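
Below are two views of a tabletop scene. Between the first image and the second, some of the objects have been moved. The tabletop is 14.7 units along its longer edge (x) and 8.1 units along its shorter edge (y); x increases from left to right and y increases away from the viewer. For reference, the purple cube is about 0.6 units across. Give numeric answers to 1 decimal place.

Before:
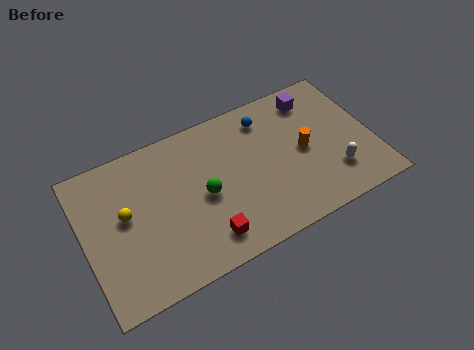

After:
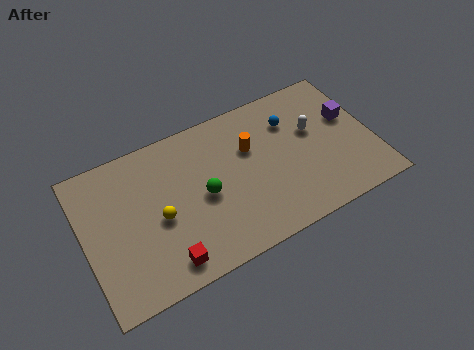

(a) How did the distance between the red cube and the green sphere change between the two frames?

+1.2

They were about 2.3 units apart before and 3.5 after — 1.2 units further apart.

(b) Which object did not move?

the green sphere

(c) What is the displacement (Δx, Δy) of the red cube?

(-2.1, -0.3)

The red cube started near (5.8, 1.5) and ended near (3.7, 1.2).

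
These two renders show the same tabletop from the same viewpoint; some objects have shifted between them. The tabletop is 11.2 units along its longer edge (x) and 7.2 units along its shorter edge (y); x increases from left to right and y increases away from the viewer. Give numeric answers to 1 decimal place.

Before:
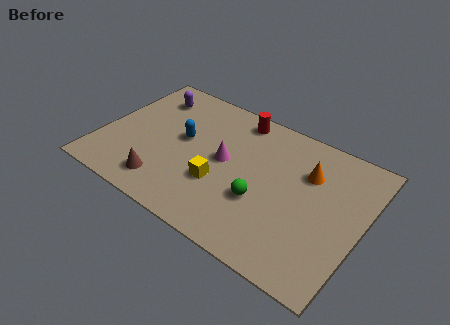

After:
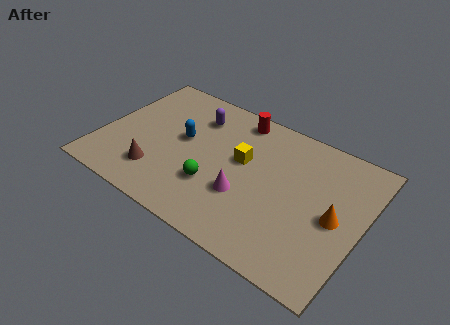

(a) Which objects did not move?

the blue capsule and the red cylinder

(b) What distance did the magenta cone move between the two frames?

1.7

The magenta cone was near (5.3, 3.8) before and (6.4, 2.5) after, so it travelled √(1.1² + 1.3²) ≈ 1.7 units.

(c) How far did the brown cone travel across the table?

0.6

From (3.1, 1.3) to (2.7, 1.7), the brown cone covered √(0.4² + 0.4²) ≈ 0.6 units.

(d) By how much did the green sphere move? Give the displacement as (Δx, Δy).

(-2.0, -0.3)

The green sphere started near (7.1, 2.6) and ended near (5.1, 2.3).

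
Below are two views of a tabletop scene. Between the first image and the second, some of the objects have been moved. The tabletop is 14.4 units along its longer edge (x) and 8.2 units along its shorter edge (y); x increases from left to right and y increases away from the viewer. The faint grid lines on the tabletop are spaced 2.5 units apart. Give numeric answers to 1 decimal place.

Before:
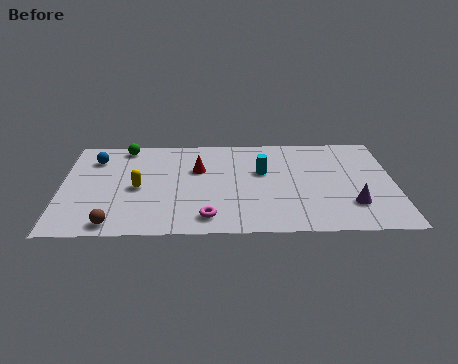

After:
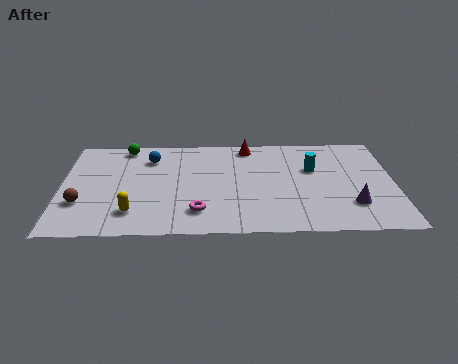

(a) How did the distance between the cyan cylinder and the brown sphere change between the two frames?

+2.7

Before: roughly 7.6 units apart; after: 10.3. That's 2.7 units further apart.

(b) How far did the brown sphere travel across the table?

2.2

From (2.3, 0.9) to (0.9, 2.6), the brown sphere covered √(1.4² + 1.7²) ≈ 2.2 units.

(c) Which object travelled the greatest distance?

the red cone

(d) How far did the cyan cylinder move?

2.2

From (8.7, 5.0) to (10.9, 5.2), the cyan cylinder covered √(2.2² + 0.2²) ≈ 2.2 units.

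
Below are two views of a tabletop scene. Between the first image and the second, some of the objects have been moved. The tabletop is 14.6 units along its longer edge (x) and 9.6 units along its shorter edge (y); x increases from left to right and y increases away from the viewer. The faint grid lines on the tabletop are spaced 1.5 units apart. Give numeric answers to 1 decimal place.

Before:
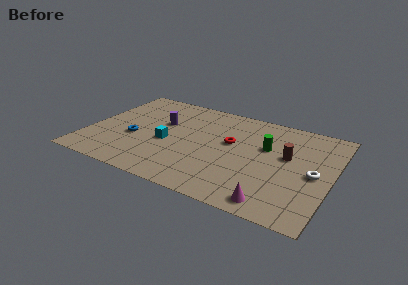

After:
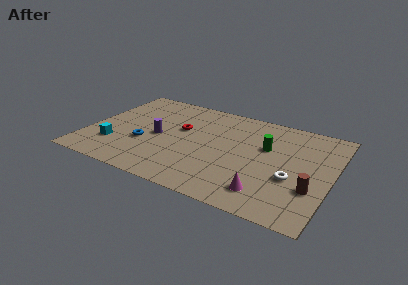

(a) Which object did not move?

the green cylinder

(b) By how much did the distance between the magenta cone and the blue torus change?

-1.4

Before: roughly 9.2 units apart; after: 7.8. That's 1.4 units closer together.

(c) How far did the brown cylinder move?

3.0

The brown cylinder moved from about (11.9, 5.6) to (13.6, 3.1), a distance of √(1.7² + 2.5²) ≈ 3.0.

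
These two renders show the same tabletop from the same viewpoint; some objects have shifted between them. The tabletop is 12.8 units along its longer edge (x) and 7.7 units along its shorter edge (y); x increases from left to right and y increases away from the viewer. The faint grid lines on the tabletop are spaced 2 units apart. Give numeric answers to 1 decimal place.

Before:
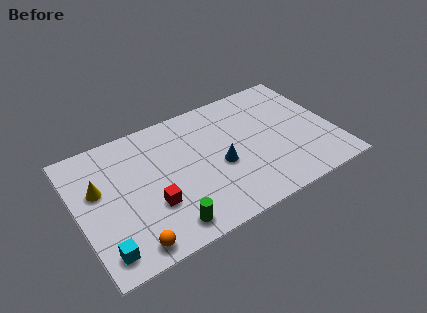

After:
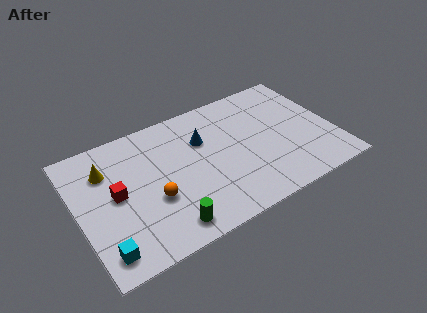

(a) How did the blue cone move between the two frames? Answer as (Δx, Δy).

(-0.6, 1.9)

The blue cone was at about (7.0, 3.3) and moved to about (6.4, 5.2).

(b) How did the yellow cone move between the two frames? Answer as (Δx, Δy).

(0.5, 0.9)

The yellow cone started near (1.1, 4.7) and ended near (1.6, 5.6).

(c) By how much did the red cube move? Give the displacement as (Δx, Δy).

(-1.6, 1.4)

The red cube started near (3.5, 2.6) and ended near (1.9, 4.0).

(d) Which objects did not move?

the cyan cube and the green cylinder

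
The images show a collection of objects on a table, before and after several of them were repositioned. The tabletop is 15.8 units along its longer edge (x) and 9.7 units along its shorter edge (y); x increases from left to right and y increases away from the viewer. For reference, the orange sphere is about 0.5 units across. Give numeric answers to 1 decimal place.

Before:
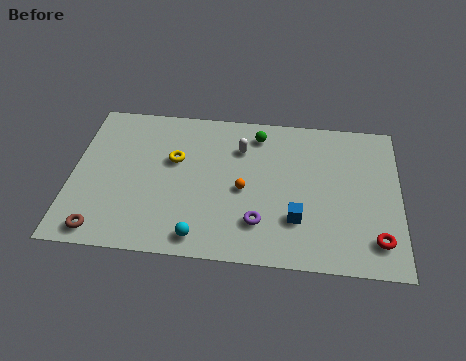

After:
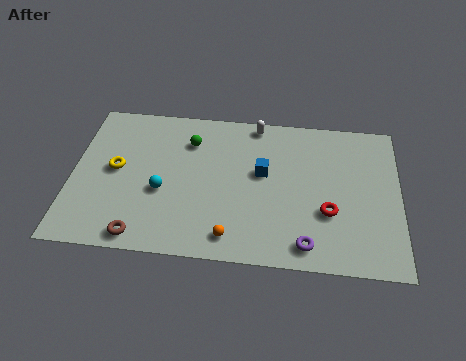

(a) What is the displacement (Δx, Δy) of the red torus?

(-2.3, 1.5)

From the two frames, the red torus sits at roughly (14.7, 1.9) before and (12.4, 3.4) after.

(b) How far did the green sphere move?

3.4

The green sphere moved from about (8.9, 8.1) to (5.6, 7.3), a distance of √(3.3² + 0.8²) ≈ 3.4.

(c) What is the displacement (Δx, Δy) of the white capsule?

(0.7, 1.7)

From the two frames, the white capsule sits at roughly (8.1, 7.1) before and (8.8, 8.8) after.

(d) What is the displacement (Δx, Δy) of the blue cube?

(-1.7, 2.8)

The blue cube was at about (10.9, 2.8) and moved to about (9.2, 5.6).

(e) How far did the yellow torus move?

2.9

The yellow torus was near (4.9, 6.0) before and (2.1, 5.1) after, so it travelled √(2.8² + 0.9²) ≈ 2.9 units.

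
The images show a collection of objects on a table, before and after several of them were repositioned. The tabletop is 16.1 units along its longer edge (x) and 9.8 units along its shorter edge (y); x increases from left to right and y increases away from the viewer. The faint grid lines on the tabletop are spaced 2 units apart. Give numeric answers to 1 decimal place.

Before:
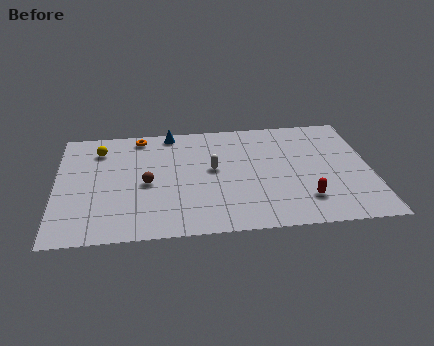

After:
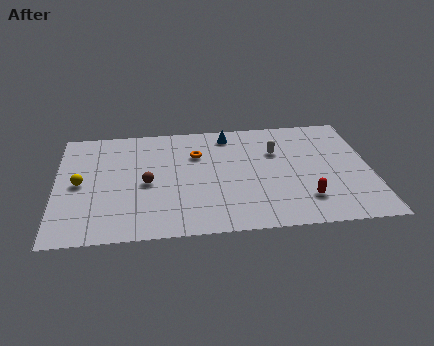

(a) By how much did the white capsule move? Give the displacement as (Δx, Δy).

(3.3, 1.2)

From the two frames, the white capsule sits at roughly (8.0, 5.4) before and (11.3, 6.6) after.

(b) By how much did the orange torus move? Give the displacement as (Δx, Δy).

(2.9, -1.9)

The orange torus was at about (4.3, 8.7) and moved to about (7.2, 6.8).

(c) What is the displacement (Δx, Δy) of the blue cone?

(3.0, -0.5)

From the two frames, the blue cone sits at roughly (5.9, 8.9) before and (8.9, 8.4) after.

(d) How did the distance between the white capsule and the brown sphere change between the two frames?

+3.5

The distance was about 3.5 in the first image and 7.0 in the second, so they moved 3.5 units further apart.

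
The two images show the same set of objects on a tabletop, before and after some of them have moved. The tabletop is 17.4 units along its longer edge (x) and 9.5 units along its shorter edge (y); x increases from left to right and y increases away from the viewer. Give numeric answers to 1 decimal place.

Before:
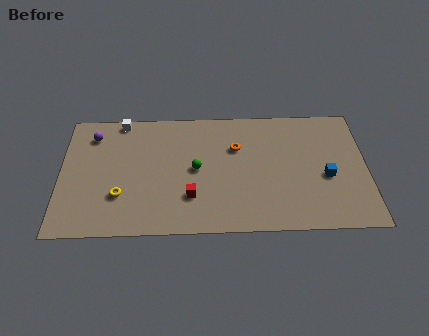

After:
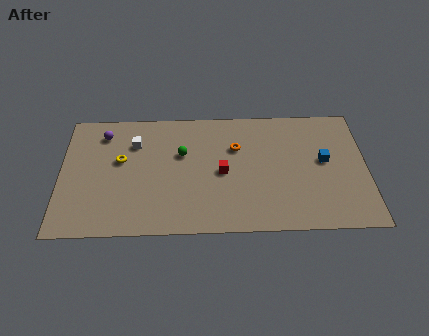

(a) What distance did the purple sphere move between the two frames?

0.6

The purple sphere moved from about (1.8, 7.6) to (2.4, 7.7), a distance of √(0.6² + 0.1²) ≈ 0.6.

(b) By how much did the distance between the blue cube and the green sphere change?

+0.7

They were about 7.4 units apart before and 8.1 after — 0.7 units further apart.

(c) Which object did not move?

the orange torus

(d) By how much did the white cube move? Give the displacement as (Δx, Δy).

(0.8, -1.8)

From the two frames, the white cube sits at roughly (3.4, 8.7) before and (4.2, 6.9) after.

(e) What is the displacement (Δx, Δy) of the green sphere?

(-0.8, 1.2)

The green sphere was at about (7.7, 4.8) and moved to about (6.9, 6.0).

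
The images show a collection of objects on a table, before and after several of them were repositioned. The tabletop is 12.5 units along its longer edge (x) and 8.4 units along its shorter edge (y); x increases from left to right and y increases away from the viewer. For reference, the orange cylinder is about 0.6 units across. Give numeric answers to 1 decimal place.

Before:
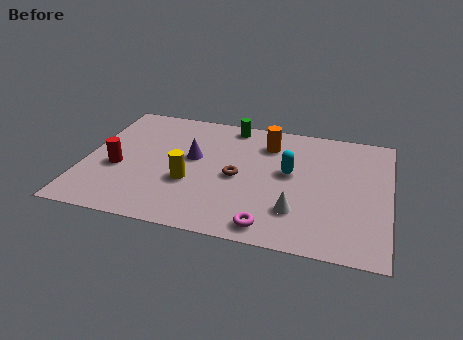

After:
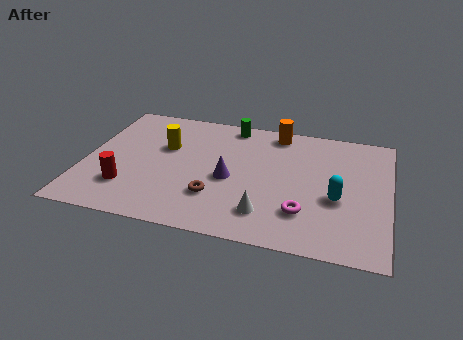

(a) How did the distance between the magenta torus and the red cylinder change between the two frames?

+0.4

Before: roughly 6.8 units apart; after: 7.2. That's 0.4 units further apart.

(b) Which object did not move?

the green cylinder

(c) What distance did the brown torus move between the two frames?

1.7

The brown torus moved from about (6.3, 3.9) to (5.5, 2.4), a distance of √(0.8² + 1.5²) ≈ 1.7.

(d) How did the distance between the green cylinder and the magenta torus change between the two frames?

-0.6

They were about 6.8 units apart before and 6.2 after — 0.6 units closer together.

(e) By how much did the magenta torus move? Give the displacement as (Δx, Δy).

(1.3, 1.2)

The magenta torus started near (7.8, 1.0) and ended near (9.1, 2.2).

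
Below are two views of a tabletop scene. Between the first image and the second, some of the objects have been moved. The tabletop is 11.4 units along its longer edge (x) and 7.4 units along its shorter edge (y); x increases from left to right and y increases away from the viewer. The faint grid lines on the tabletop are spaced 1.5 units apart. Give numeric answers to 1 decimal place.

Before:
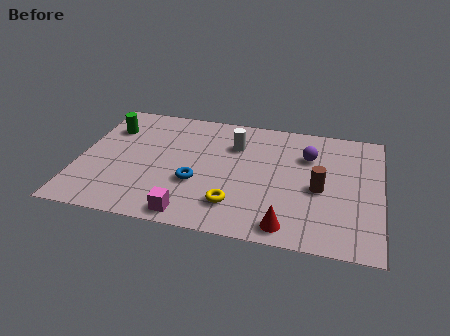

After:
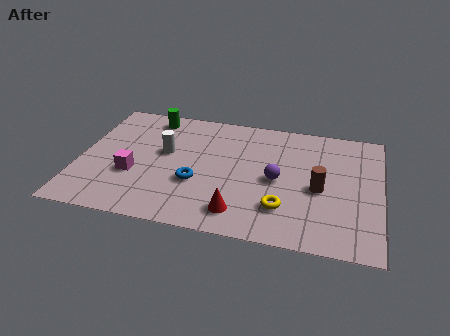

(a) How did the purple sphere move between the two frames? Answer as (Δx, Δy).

(-1.1, -1.7)

The purple sphere was at about (8.6, 5.2) and moved to about (7.5, 3.5).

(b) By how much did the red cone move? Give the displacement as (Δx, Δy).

(-1.8, 0.4)

The red cone was at about (8.0, 0.9) and moved to about (6.2, 1.3).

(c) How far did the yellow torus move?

1.8

From (6.0, 1.7) to (7.8, 1.9), the yellow torus covered √(1.8² + 0.2²) ≈ 1.8 units.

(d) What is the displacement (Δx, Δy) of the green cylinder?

(1.5, 1.0)

The green cylinder was at about (1.0, 5.4) and moved to about (2.5, 6.4).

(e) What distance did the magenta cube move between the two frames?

3.0

The magenta cube moved from about (4.4, 0.8) to (2.1, 2.7), a distance of √(2.3² + 1.9²) ≈ 3.0.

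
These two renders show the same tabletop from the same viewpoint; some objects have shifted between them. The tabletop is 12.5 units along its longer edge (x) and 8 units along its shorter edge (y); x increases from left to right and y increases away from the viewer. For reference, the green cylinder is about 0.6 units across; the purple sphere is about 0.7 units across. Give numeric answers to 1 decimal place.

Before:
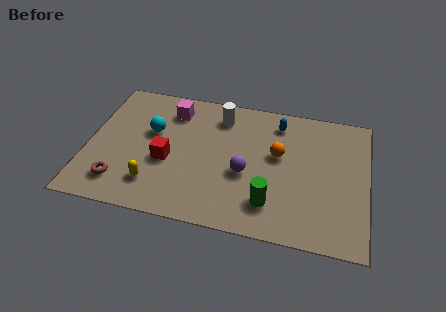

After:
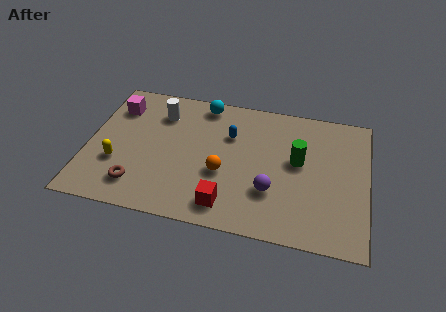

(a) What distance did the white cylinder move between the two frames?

2.7

From (5.8, 6.5) to (3.1, 6.1), the white cylinder covered √(2.7² + 0.4²) ≈ 2.7 units.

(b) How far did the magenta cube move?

2.5

The magenta cube moved from about (3.6, 6.4) to (1.1, 6.1), a distance of √(2.5² + 0.3²) ≈ 2.5.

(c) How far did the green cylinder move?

2.9

The green cylinder was near (8.3, 1.8) before and (9.4, 4.5) after, so it travelled √(1.1² + 2.7²) ≈ 2.9 units.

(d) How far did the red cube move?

3.4

From (3.6, 3.3) to (6.4, 1.3), the red cube covered √(2.8² + 2.0²) ≈ 3.4 units.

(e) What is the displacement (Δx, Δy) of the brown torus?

(0.8, 0.0)

The brown torus started near (1.6, 1.6) and ended near (2.4, 1.6).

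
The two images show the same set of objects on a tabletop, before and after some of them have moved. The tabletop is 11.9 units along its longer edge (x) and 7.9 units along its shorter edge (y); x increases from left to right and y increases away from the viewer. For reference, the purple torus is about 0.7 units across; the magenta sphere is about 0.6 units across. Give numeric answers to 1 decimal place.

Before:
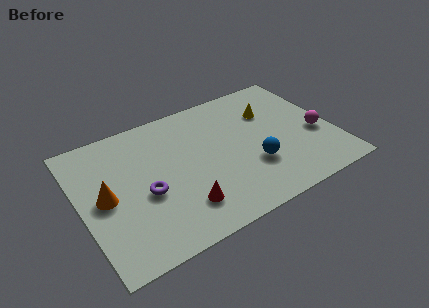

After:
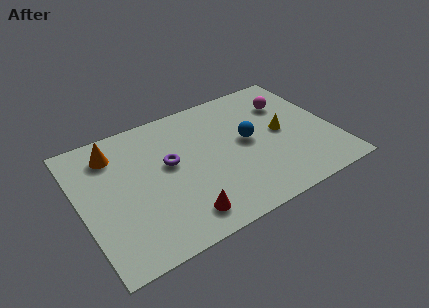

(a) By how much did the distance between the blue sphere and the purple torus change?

-1.3

Before: roughly 5.0 units apart; after: 3.7. That's 1.3 units closer together.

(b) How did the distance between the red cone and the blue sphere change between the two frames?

+1.0

Before: roughly 3.6 units apart; after: 4.6. That's 1.0 units further apart.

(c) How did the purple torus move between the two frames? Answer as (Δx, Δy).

(1.3, 1.2)

The purple torus started near (2.9, 3.3) and ended near (4.2, 4.5).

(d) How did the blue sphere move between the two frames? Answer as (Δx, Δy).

(0.0, 1.6)

From the two frames, the blue sphere sits at roughly (7.9, 2.6) before and (7.9, 4.2) after.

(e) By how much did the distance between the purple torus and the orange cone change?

+1.1

The distance was about 1.9 in the first image and 3.0 in the second, so they moved 1.1 units further apart.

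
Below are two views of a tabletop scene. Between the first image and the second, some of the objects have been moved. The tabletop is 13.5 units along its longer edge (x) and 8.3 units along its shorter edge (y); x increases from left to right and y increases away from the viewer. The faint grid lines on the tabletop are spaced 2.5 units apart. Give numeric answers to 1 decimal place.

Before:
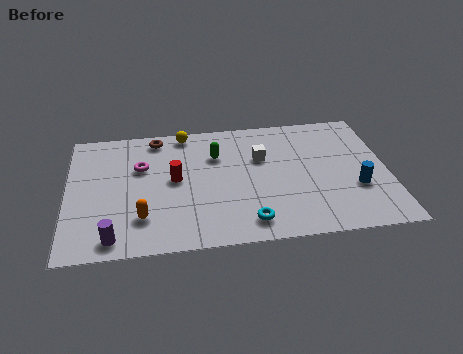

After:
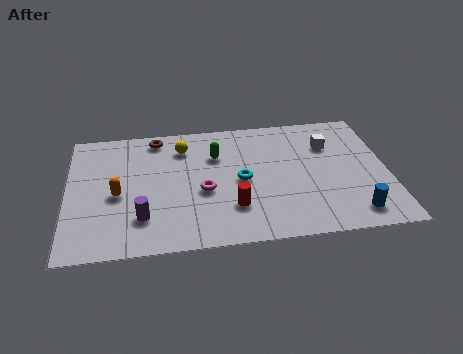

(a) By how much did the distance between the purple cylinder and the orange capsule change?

+0.3

They were about 1.6 units apart before and 1.9 after — 0.3 units further apart.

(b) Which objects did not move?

the brown torus and the green capsule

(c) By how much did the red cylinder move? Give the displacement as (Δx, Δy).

(2.4, -2.1)

The red cylinder started near (4.5, 4.4) and ended near (6.9, 2.3).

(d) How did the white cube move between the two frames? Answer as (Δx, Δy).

(2.9, 0.5)

The white cube was at about (8.2, 5.4) and moved to about (11.1, 5.9).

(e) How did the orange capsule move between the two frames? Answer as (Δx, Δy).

(-1.0, 1.6)

From the two frames, the orange capsule sits at roughly (3.1, 2.1) before and (2.1, 3.7) after.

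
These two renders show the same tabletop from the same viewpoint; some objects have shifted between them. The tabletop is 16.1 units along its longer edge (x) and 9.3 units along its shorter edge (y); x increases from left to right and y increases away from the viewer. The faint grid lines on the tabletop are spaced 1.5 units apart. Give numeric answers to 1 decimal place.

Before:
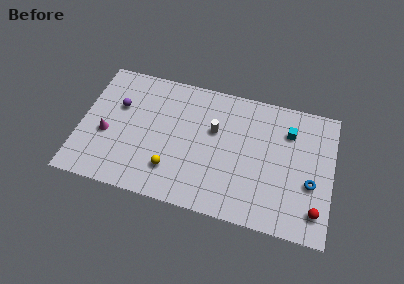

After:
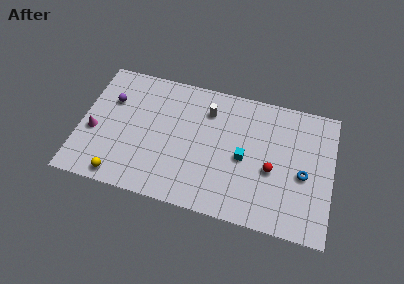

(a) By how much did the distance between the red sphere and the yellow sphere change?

+0.7

Before: roughly 9.2 units apart; after: 9.9. That's 0.7 units further apart.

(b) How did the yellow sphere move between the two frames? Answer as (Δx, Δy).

(-3.2, -1.3)

The yellow sphere was at about (6.0, 2.3) and moved to about (2.8, 1.0).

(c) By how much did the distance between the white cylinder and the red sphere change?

-2.4

They were about 7.8 units apart before and 5.4 after — 2.4 units closer together.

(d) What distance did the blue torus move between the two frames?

0.7

The blue torus was near (14.8, 3.6) before and (14.3, 4.1) after, so it travelled √(0.5² + 0.5²) ≈ 0.7 units.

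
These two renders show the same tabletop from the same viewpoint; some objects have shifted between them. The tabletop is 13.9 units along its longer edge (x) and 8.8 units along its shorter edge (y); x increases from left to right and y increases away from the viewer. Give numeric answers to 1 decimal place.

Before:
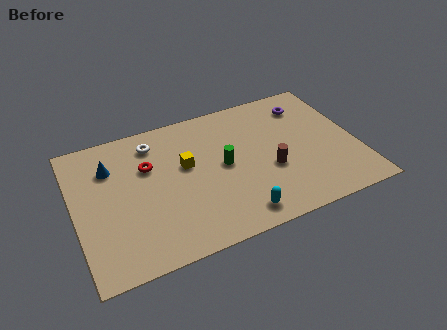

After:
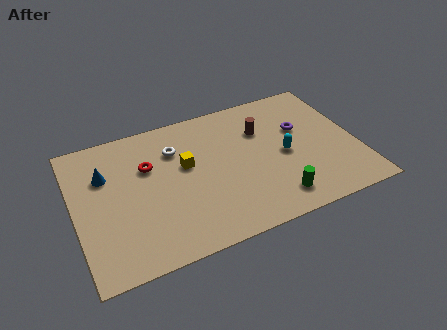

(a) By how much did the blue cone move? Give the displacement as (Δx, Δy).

(-0.3, -0.4)

The blue cone was at about (1.9, 6.4) and moved to about (1.6, 6.0).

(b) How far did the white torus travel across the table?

1.3

The white torus moved from about (4.1, 7.2) to (5.1, 6.4), a distance of √(1.0² + 0.8²) ≈ 1.3.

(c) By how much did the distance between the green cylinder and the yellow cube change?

+3.5

They were about 1.9 units apart before and 5.4 after — 3.5 units further apart.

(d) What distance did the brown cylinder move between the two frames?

2.7

From (9.5, 3.4) to (9.4, 6.1), the brown cylinder covered √(0.1² + 2.7²) ≈ 2.7 units.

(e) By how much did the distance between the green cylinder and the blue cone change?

+3.4

They were about 5.7 units apart before and 9.1 after — 3.4 units further apart.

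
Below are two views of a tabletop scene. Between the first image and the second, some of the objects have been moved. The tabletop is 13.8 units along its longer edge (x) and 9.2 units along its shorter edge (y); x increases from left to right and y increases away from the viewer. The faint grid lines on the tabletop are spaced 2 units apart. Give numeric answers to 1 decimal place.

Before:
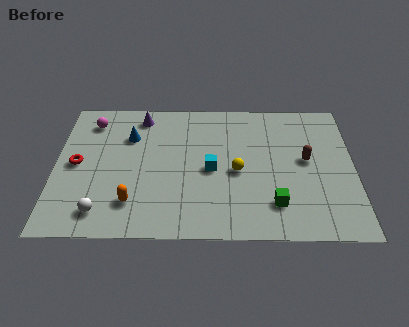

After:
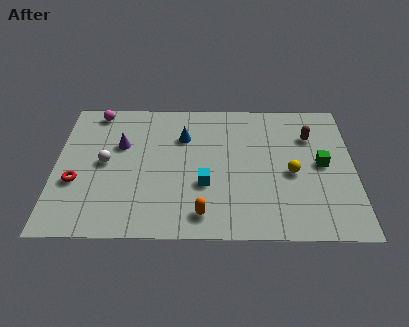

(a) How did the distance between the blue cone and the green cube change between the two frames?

-1.4

Before: roughly 8.0 units apart; after: 6.6. That's 1.4 units closer together.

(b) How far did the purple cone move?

2.2

The purple cone was near (3.9, 7.9) before and (3.0, 5.9) after, so it travelled √(0.9² + 2.0²) ≈ 2.2 units.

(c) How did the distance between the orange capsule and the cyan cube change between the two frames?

-2.3

The distance was about 4.2 in the first image and 1.9 in the second, so they moved 2.3 units closer together.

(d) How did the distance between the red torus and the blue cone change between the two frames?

+2.7

Before: roughly 3.1 units apart; after: 5.8. That's 2.7 units further apart.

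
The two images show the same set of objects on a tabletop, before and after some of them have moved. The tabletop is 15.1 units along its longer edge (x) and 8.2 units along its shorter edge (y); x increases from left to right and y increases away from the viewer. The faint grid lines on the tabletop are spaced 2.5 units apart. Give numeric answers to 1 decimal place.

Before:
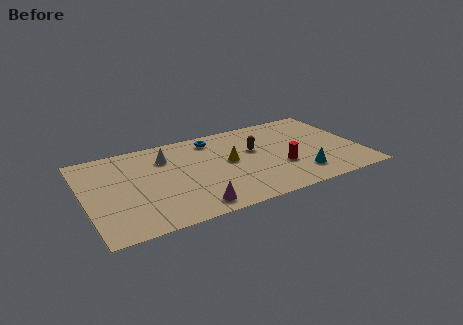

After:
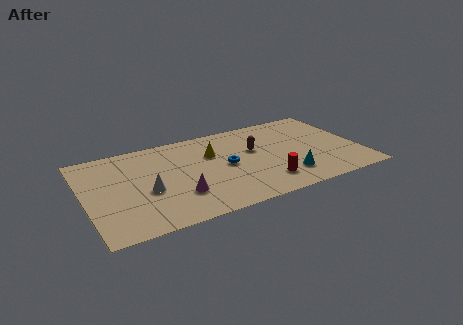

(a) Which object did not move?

the brown capsule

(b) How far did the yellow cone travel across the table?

1.4

The yellow cone was near (7.9, 4.4) before and (7.1, 5.5) after, so it travelled √(0.8² + 1.1²) ≈ 1.4 units.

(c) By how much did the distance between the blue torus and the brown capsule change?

-0.9

Before: roughly 2.8 units apart; after: 1.9. That's 0.9 units closer together.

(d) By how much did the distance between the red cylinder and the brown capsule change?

+0.8

Before: roughly 2.4 units apart; after: 3.2. That's 0.8 units further apart.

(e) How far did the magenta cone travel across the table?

1.4

The magenta cone moved from about (5.5, 1.1) to (4.9, 2.4), a distance of √(0.6² + 1.3²) ≈ 1.4.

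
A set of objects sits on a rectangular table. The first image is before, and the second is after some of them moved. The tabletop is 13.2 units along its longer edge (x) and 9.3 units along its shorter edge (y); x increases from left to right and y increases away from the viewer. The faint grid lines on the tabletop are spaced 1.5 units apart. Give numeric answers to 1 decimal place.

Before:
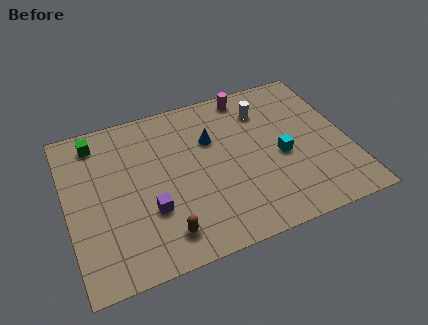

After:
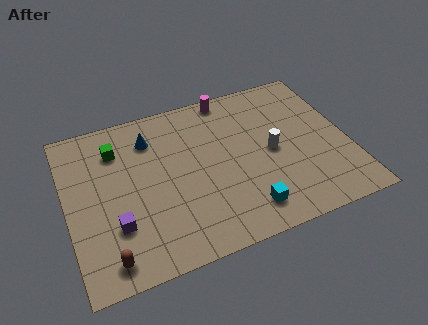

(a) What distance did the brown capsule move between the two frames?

2.6

The brown capsule moved from about (4.2, 1.6) to (1.6, 1.2), a distance of √(2.6² + 0.4²) ≈ 2.6.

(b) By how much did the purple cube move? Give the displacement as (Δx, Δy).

(-1.6, -0.3)

The purple cube started near (3.7, 3.1) and ended near (2.1, 2.8).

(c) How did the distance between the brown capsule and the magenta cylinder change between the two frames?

+1.5

The distance was about 8.2 in the first image and 9.7 in the second, so they moved 1.5 units further apart.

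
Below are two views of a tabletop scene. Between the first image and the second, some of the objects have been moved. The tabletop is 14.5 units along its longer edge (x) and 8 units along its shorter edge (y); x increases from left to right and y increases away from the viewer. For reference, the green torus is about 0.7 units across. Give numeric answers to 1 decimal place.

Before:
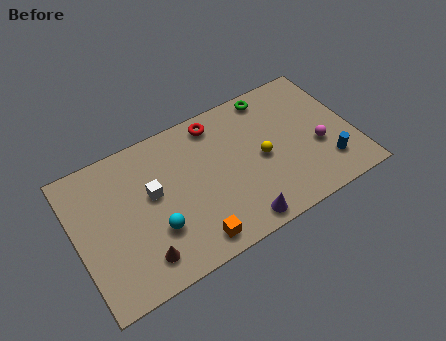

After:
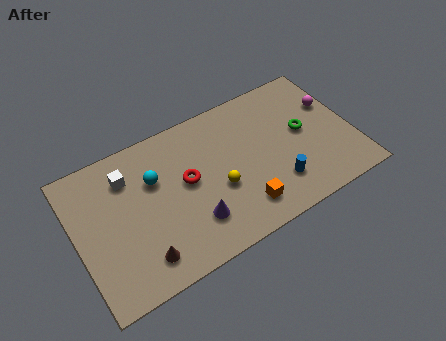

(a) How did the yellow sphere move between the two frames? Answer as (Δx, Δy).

(-2.4, -0.6)

From the two frames, the yellow sphere sits at roughly (9.7, 3.8) before and (7.3, 3.2) after.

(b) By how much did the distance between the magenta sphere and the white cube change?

+2.1

They were about 8.7 units apart before and 10.8 after — 2.1 units further apart.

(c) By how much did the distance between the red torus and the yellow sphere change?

-1.8

Before: roughly 3.7 units apart; after: 1.9. That's 1.8 units closer together.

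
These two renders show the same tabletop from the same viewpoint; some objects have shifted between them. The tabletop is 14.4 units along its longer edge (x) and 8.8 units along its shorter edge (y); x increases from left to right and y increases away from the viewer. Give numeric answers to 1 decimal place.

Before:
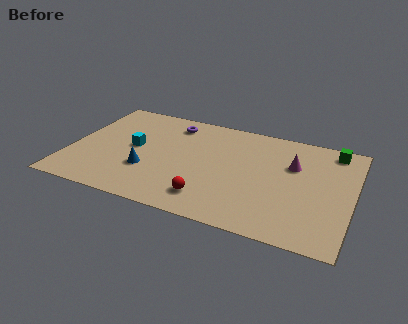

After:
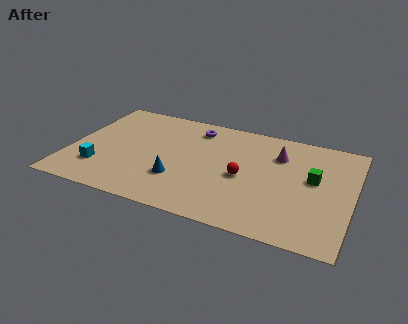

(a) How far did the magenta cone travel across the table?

1.0

The magenta cone was near (11.3, 5.8) before and (10.5, 6.4) after, so it travelled √(0.8² + 0.6²) ≈ 1.0 units.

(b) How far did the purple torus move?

1.2

The purple torus moved from about (4.9, 7.3) to (6.1, 7.3), a distance of √(1.2² + 0.0²) ≈ 1.2.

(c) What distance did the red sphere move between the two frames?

2.7

The red sphere moved from about (7.4, 1.7) to (8.9, 4.0), a distance of √(1.5² + 2.3²) ≈ 2.7.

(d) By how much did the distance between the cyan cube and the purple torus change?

+3.5

The distance was about 3.2 in the first image and 6.7 in the second, so they moved 3.5 units further apart.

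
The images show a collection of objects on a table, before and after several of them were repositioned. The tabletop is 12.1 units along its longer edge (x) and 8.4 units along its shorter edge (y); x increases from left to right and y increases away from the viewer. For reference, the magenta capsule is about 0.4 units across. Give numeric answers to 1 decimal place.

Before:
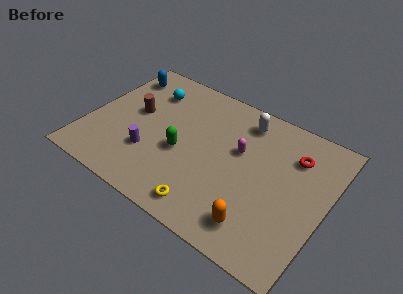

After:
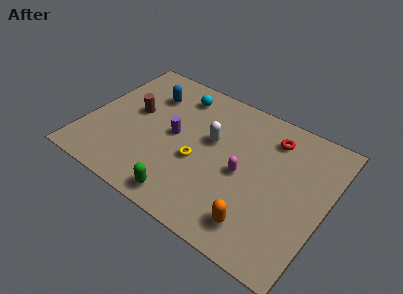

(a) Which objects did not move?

the brown cylinder and the orange capsule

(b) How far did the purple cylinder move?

2.0

The purple cylinder was near (3.4, 2.6) before and (4.4, 4.3) after, so it travelled √(1.0² + 1.7²) ≈ 2.0 units.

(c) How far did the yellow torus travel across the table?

2.5

The yellow torus moved from about (6.7, 1.1) to (5.8, 3.4), a distance of √(0.9² + 2.3²) ≈ 2.5.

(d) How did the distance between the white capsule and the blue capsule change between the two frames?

-2.8

Before: roughly 6.5 units apart; after: 3.7. That's 2.8 units closer together.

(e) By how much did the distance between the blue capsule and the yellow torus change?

-3.9

Before: roughly 8.1 units apart; after: 4.2. That's 3.9 units closer together.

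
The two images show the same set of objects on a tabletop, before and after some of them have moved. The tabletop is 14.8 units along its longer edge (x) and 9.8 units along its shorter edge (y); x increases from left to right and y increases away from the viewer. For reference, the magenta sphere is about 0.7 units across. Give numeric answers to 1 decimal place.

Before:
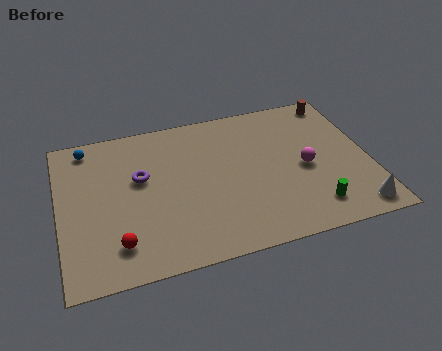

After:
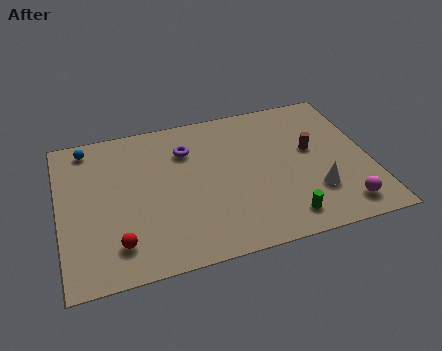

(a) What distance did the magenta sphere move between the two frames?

3.4

The magenta sphere moved from about (11.7, 4.5) to (13.2, 1.5), a distance of √(1.5² + 3.0²) ≈ 3.4.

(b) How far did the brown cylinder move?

3.5

The brown cylinder was near (13.7, 8.7) before and (12.1, 5.6) after, so it travelled √(1.6² + 3.1²) ≈ 3.5 units.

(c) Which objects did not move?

the red sphere and the blue sphere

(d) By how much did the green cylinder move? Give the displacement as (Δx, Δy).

(-1.4, -0.3)

The green cylinder started near (11.8, 1.8) and ended near (10.4, 1.5).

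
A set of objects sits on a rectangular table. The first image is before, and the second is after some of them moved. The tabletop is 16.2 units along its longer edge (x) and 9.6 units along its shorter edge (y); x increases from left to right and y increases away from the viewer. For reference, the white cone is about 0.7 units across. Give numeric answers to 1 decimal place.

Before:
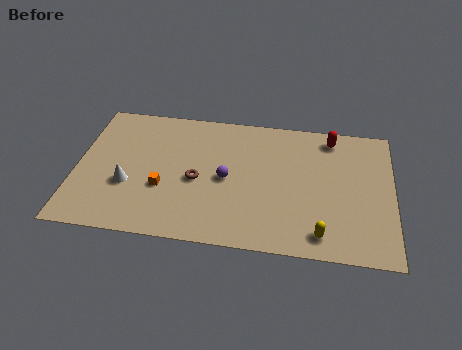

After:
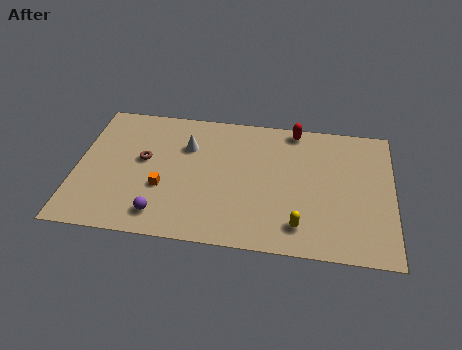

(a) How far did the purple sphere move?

4.4

The purple sphere was near (7.7, 4.6) before and (4.5, 1.6) after, so it travelled √(3.2² + 3.0²) ≈ 4.4 units.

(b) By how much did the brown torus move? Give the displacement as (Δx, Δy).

(-2.8, 1.1)

The brown torus was at about (6.2, 4.3) and moved to about (3.4, 5.4).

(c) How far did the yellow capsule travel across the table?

1.2

The yellow capsule was near (12.6, 1.4) before and (11.5, 1.8) after, so it travelled √(1.1² + 0.4²) ≈ 1.2 units.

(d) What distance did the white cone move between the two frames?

4.3

From (2.7, 3.5) to (5.6, 6.7), the white cone covered √(2.9² + 3.2²) ≈ 4.3 units.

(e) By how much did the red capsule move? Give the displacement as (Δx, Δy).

(-1.9, 0.4)

The red capsule started near (13.0, 8.3) and ended near (11.1, 8.7).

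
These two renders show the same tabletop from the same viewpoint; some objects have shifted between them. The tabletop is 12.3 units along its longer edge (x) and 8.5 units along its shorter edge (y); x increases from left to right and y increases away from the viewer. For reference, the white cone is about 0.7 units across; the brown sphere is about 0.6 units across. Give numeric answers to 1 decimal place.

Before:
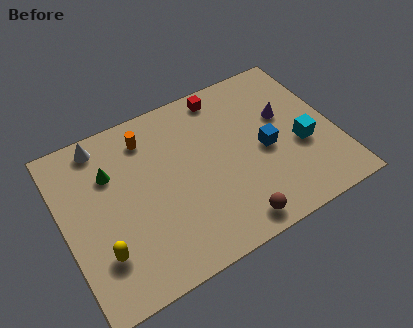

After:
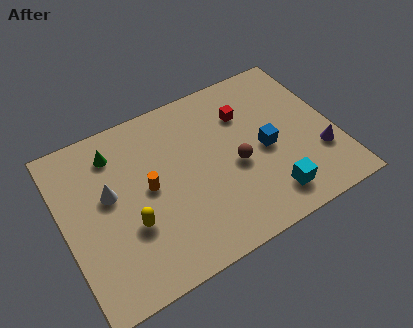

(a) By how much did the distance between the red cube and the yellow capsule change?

-1.7

The distance was about 8.2 in the first image and 6.5 in the second, so they moved 1.7 units closer together.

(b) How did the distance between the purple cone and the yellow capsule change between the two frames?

-0.7

The distance was about 9.3 in the first image and 8.6 in the second, so they moved 0.7 units closer together.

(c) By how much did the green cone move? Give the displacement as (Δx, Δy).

(0.3, 0.9)

The green cone was at about (2.3, 5.9) and moved to about (2.6, 6.8).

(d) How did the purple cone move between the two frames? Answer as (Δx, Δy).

(1.2, -2.6)

From the two frames, the purple cone sits at roughly (10.2, 5.2) before and (11.4, 2.6) after.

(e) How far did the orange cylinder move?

2.5

The orange cylinder was near (4.1, 6.9) before and (3.8, 4.4) after, so it travelled √(0.3² + 2.5²) ≈ 2.5 units.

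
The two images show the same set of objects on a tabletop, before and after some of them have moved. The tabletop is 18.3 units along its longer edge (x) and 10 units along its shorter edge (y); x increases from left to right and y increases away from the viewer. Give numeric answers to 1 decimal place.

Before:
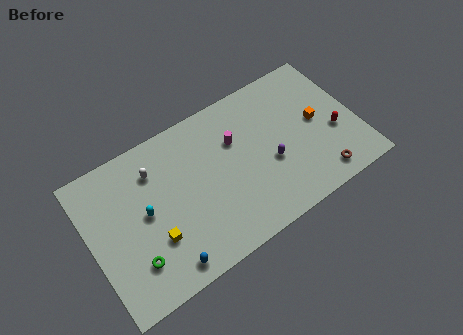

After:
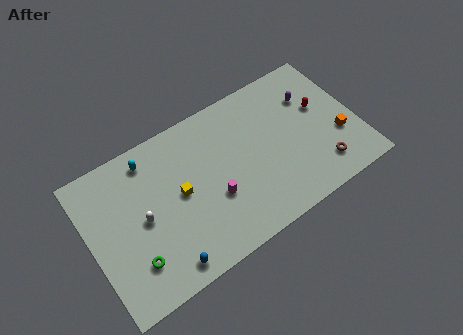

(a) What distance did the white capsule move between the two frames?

3.0

From (4.7, 7.6) to (3.5, 4.9), the white capsule covered √(1.2² + 2.7²) ≈ 3.0 units.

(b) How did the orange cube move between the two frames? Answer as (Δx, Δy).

(1.2, -1.7)

The orange cube was at about (15.7, 5.2) and moved to about (16.9, 3.5).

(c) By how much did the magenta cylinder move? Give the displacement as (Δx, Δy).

(-2.0, -3.0)

The magenta cylinder started near (10.2, 6.7) and ended near (8.2, 3.7).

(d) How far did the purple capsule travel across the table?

4.6

The purple capsule moved from about (12.2, 4.0) to (15.6, 7.1), a distance of √(3.4² + 3.1²) ≈ 4.6.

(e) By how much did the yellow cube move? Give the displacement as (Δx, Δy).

(2.1, 2.0)

The yellow cube was at about (4.0, 3.2) and moved to about (6.1, 5.2).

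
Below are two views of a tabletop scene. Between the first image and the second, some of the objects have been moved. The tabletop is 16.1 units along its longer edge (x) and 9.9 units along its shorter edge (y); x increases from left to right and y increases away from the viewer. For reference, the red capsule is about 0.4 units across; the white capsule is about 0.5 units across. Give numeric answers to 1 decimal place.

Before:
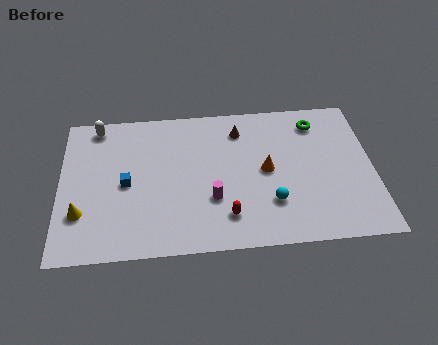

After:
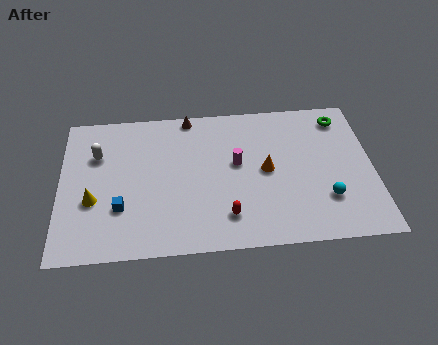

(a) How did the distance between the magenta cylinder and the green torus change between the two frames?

-1.2

They were about 7.3 units apart before and 6.1 after — 1.2 units closer together.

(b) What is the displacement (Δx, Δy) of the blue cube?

(-0.3, -1.6)

The blue cube was at about (3.4, 4.7) and moved to about (3.1, 3.1).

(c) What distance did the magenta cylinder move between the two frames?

2.6

The magenta cylinder was near (7.8, 3.3) before and (9.1, 5.6) after, so it travelled √(1.3² + 2.3²) ≈ 2.6 units.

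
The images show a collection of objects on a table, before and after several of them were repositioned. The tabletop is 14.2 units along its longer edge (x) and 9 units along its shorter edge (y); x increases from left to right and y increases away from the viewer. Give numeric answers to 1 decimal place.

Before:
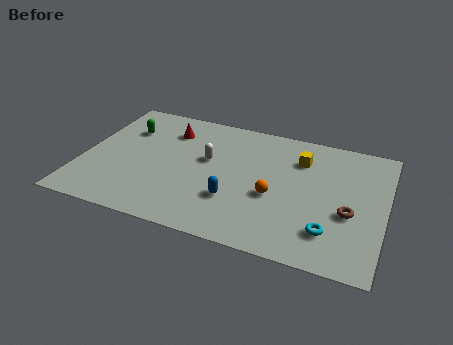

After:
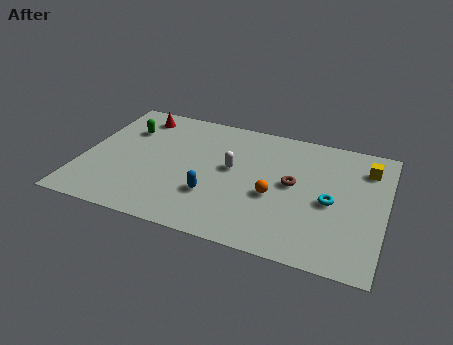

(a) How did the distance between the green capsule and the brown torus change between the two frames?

-2.9

The distance was about 11.2 in the first image and 8.3 in the second, so they moved 2.9 units closer together.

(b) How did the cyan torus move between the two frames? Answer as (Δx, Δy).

(-0.1, 2.0)

From the two frames, the cyan torus sits at roughly (11.8, 2.1) before and (11.7, 4.1) after.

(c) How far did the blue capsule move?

1.0

The blue capsule moved from about (7.3, 2.8) to (6.3, 2.8), a distance of √(1.0² + 0.0²) ≈ 1.0.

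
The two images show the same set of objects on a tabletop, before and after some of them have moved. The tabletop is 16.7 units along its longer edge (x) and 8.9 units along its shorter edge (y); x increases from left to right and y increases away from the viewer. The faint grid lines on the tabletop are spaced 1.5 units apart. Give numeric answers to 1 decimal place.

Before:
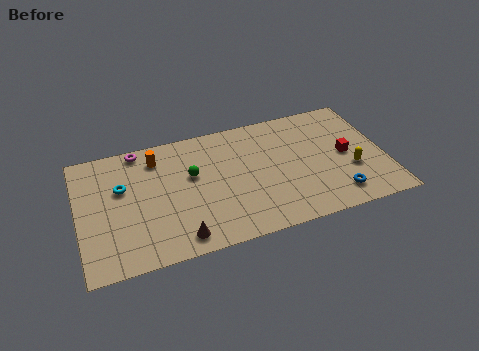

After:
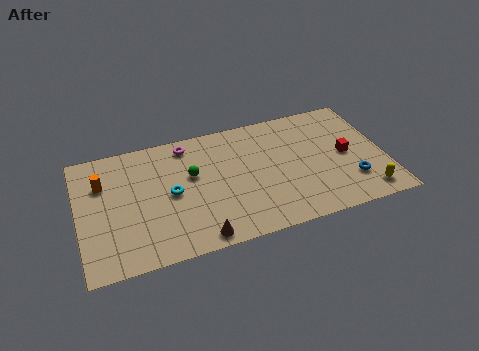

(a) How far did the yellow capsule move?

2.0

The yellow capsule was near (14.8, 3.2) before and (15.4, 1.3) after, so it travelled √(0.6² + 1.9²) ≈ 2.0 units.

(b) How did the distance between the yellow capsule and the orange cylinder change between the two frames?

+3.7

The distance was about 11.1 in the first image and 14.8 in the second, so they moved 3.7 units further apart.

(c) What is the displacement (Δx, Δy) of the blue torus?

(0.9, 0.8)

From the two frames, the blue torus sits at roughly (13.8, 1.6) before and (14.7, 2.4) after.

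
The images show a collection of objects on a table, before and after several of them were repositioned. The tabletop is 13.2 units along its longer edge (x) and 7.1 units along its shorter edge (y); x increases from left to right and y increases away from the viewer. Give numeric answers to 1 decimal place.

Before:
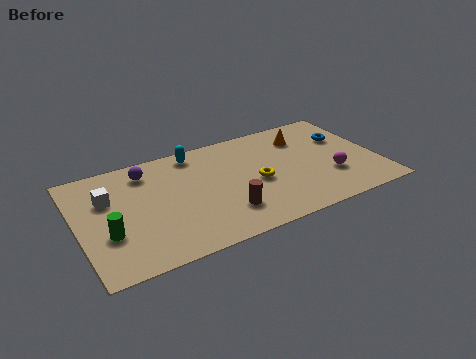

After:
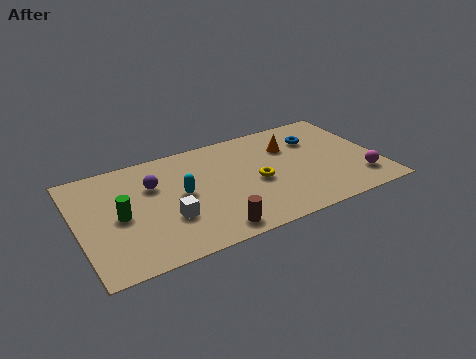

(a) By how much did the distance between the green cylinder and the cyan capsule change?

-2.9

The distance was about 5.6 in the first image and 2.7 in the second, so they moved 2.9 units closer together.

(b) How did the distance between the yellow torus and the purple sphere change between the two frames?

-0.6

Before: roughly 5.3 units apart; after: 4.7. That's 0.6 units closer together.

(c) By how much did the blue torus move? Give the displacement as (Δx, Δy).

(-1.3, 0.4)

The blue torus was at about (12.0, 4.7) and moved to about (10.7, 5.1).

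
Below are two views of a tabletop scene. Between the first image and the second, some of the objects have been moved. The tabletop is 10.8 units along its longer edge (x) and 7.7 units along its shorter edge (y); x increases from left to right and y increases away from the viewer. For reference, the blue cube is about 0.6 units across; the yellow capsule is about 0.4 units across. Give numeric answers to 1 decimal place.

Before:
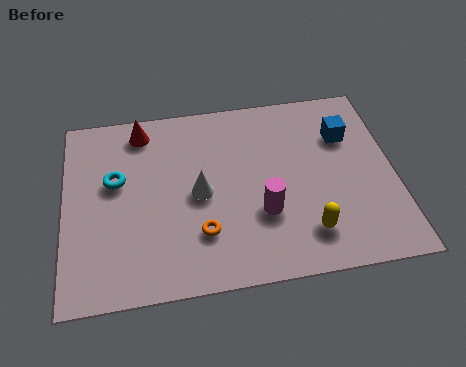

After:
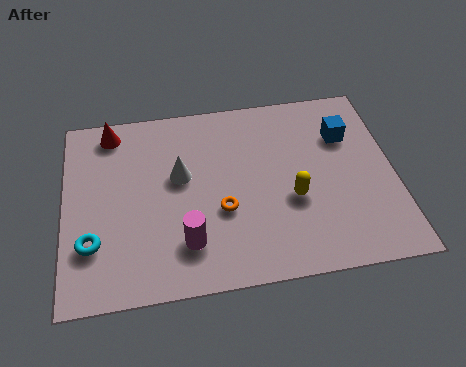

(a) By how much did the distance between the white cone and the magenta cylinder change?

+0.4

Before: roughly 2.3 units apart; after: 2.7. That's 0.4 units further apart.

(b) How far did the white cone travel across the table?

1.0

The white cone was near (4.4, 3.7) before and (3.8, 4.5) after, so it travelled √(0.6² + 0.8²) ≈ 1.0 units.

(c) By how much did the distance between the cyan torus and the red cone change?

+2.4

They were about 2.2 units apart before and 4.6 after — 2.4 units further apart.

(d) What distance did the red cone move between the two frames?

1.0

From (2.6, 6.6) to (1.6, 6.7), the red cone covered √(1.0² + 0.1²) ≈ 1.0 units.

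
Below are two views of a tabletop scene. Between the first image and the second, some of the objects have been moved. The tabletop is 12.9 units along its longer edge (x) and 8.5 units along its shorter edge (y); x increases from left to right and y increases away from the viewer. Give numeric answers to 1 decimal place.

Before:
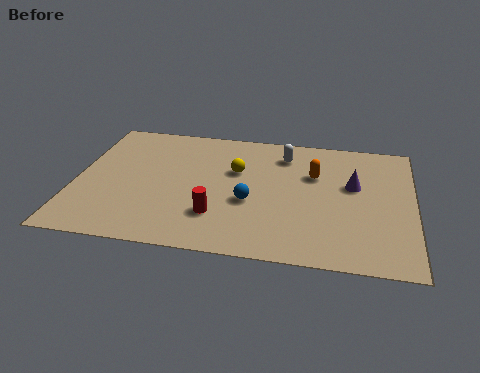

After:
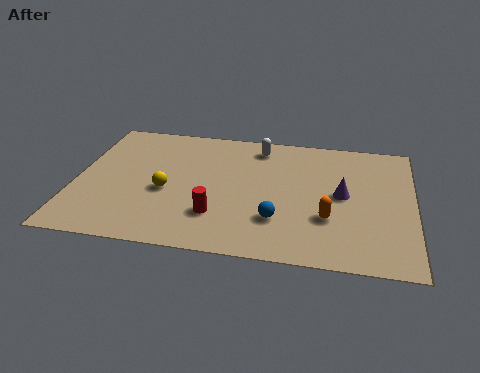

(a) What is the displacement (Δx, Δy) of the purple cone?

(-0.4, -0.7)

The purple cone started near (10.6, 5.1) and ended near (10.2, 4.4).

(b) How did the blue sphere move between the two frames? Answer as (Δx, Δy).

(1.1, -1.0)

The blue sphere started near (6.7, 3.4) and ended near (7.8, 2.4).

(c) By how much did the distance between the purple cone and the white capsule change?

+1.1

They were about 3.2 units apart before and 4.3 after — 1.1 units further apart.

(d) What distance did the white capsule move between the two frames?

1.1

The white capsule was near (7.9, 6.8) before and (6.9, 7.2) after, so it travelled √(1.0² + 0.4²) ≈ 1.1 units.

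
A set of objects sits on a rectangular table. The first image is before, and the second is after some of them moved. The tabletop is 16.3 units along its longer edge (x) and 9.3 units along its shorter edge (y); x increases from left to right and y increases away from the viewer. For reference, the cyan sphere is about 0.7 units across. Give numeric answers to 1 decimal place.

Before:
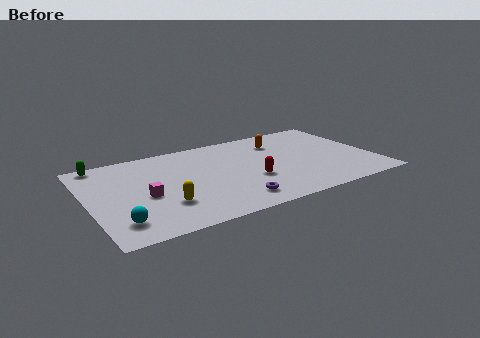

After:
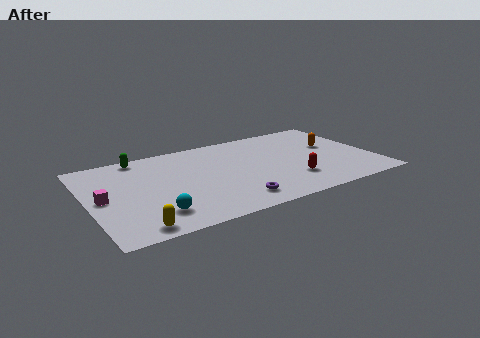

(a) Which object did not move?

the purple torus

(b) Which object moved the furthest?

the orange capsule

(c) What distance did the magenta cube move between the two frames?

2.4

The magenta cube was near (3.1, 4.0) before and (0.8, 4.6) after, so it travelled √(2.3² + 0.6²) ≈ 2.4 units.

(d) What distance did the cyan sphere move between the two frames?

2.0

From (1.4, 1.9) to (3.4, 2.0), the cyan sphere covered √(2.0² + 0.1²) ≈ 2.0 units.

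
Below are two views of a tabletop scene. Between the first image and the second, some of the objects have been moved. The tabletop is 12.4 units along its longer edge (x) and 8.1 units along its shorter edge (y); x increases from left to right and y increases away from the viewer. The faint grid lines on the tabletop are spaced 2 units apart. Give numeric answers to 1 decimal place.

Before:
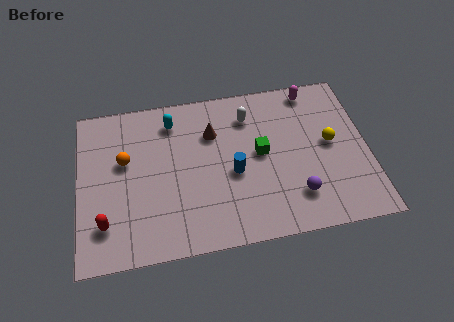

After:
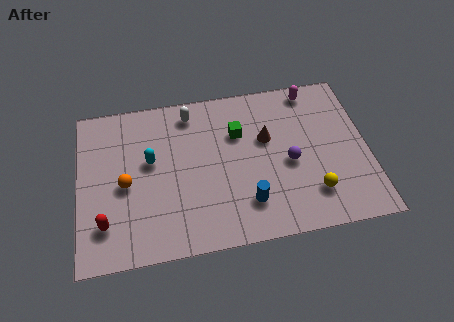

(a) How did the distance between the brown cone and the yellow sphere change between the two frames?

-1.6

Before: roughly 5.2 units apart; after: 3.6. That's 1.6 units closer together.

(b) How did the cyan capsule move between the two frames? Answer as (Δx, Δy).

(-1.0, -1.9)

The cyan capsule started near (4.1, 6.6) and ended near (3.1, 4.7).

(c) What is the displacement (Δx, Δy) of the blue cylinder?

(0.5, -1.6)

The blue cylinder was at about (6.6, 3.5) and moved to about (7.1, 1.9).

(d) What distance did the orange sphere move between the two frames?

1.2

From (2.0, 4.9) to (2.0, 3.7), the orange sphere covered √(0.0² + 1.2²) ≈ 1.2 units.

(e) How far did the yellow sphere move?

2.6

The yellow sphere was near (10.8, 4.3) before and (9.9, 1.9) after, so it travelled √(0.9² + 2.4²) ≈ 2.6 units.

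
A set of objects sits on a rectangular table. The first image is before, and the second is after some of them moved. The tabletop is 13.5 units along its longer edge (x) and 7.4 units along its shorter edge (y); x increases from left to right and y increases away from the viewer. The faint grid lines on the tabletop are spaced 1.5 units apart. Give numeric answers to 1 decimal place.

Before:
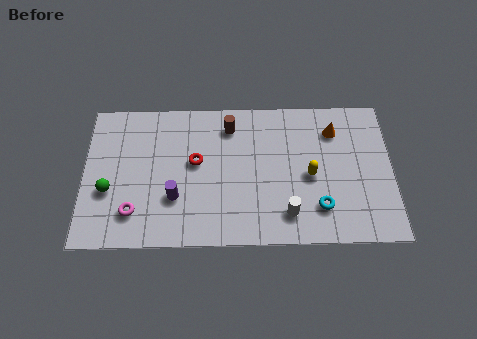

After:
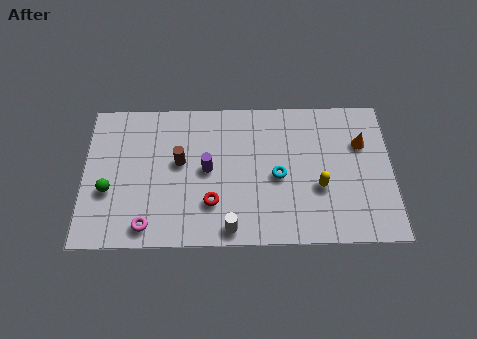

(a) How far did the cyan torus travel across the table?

2.4

The cyan torus moved from about (10.3, 1.8) to (8.5, 3.4), a distance of √(1.8² + 1.6²) ≈ 2.4.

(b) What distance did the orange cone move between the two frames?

1.4

The orange cone was near (11.0, 5.7) before and (12.2, 5.0) after, so it travelled √(1.2² + 0.7²) ≈ 1.4 units.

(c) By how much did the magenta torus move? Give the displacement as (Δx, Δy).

(0.6, -0.7)

The magenta torus started near (2.2, 1.7) and ended near (2.8, 1.0).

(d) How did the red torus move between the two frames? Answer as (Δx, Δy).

(0.7, -2.1)

From the two frames, the red torus sits at roughly (4.9, 4.2) before and (5.6, 2.1) after.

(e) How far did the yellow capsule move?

0.7

The yellow capsule moved from about (9.9, 3.4) to (10.3, 2.8), a distance of √(0.4² + 0.6²) ≈ 0.7.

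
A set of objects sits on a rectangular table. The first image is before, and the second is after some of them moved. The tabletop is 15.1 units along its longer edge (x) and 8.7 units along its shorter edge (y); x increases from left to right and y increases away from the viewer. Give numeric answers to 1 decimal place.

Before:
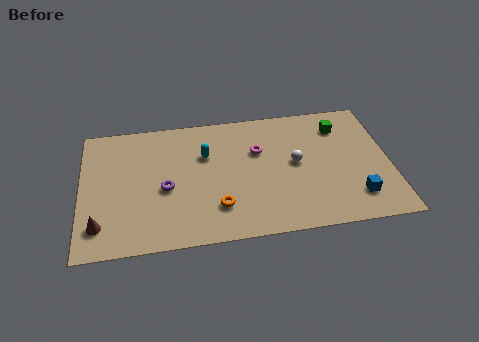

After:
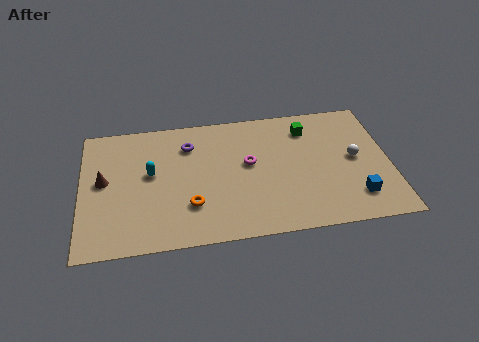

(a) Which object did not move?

the blue cube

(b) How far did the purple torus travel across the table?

3.0

From (4.1, 3.8) to (5.3, 6.6), the purple torus covered √(1.2² + 2.8²) ≈ 3.0 units.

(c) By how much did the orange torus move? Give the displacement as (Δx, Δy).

(-1.3, 0.3)

The orange torus was at about (6.6, 2.2) and moved to about (5.3, 2.5).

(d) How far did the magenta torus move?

0.9

From (8.7, 5.7) to (8.2, 4.9), the magenta torus covered √(0.5² + 0.8²) ≈ 0.9 units.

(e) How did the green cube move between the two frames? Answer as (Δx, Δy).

(-1.6, 0.1)

The green cube started near (12.8, 6.8) and ended near (11.2, 6.9).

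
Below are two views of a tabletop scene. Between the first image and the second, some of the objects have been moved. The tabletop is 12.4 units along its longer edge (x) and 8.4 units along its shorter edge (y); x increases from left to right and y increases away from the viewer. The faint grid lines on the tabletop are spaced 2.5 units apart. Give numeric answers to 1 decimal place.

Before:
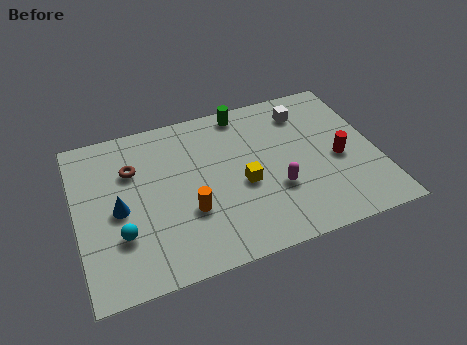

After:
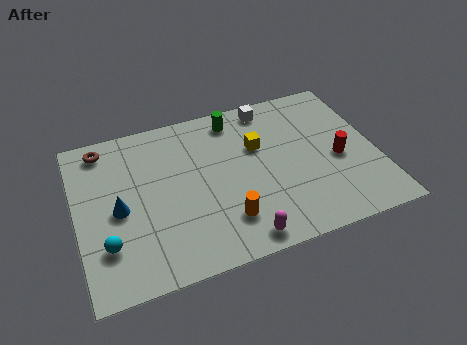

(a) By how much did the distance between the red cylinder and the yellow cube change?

-0.4

They were about 4.0 units apart before and 3.6 after — 0.4 units closer together.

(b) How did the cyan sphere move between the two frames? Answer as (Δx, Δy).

(-0.6, -0.3)

The cyan sphere was at about (1.7, 2.6) and moved to about (1.1, 2.3).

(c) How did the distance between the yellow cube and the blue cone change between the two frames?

+1.0

Before: roughly 5.1 units apart; after: 6.1. That's 1.0 units further apart.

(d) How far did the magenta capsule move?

2.6

The magenta capsule moved from about (8.1, 2.9) to (6.4, 0.9), a distance of √(1.7² + 2.0²) ≈ 2.6.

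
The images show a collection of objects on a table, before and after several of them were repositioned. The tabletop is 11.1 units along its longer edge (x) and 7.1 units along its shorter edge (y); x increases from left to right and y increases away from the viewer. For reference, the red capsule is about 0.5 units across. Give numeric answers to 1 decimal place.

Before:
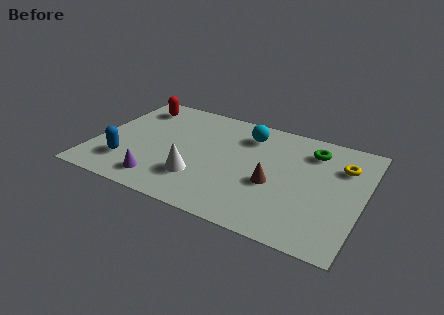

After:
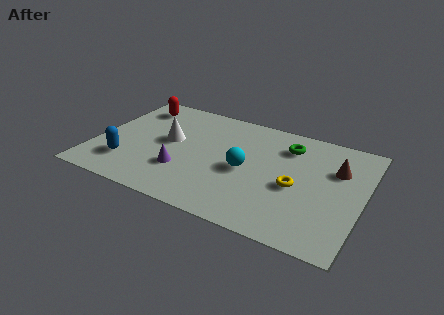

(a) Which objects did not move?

the red capsule and the blue capsule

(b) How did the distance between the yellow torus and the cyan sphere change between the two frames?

-1.9

They were about 4.0 units apart before and 2.1 after — 1.9 units closer together.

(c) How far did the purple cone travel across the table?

1.3

From (3.0, 1.2) to (3.8, 2.2), the purple cone covered √(0.8² + 1.0²) ≈ 1.3 units.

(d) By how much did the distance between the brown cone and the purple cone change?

+1.8

The distance was about 4.8 in the first image and 6.6 in the second, so they moved 1.8 units further apart.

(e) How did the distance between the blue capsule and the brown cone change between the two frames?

+2.8

They were about 6.1 units apart before and 8.9 after — 2.8 units further apart.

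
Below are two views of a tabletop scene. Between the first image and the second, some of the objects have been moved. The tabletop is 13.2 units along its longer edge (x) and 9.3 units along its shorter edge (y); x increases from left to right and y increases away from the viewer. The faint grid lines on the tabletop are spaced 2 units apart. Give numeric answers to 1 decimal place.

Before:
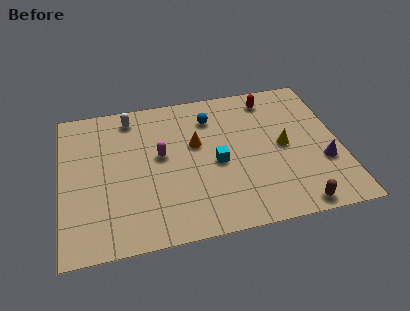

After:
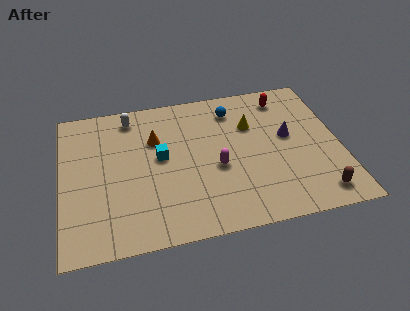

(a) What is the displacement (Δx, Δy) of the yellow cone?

(-1.4, 1.7)

From the two frames, the yellow cone sits at roughly (10.5, 4.6) before and (9.1, 6.3) after.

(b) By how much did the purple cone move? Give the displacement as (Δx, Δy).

(-1.5, 2.0)

From the two frames, the purple cone sits at roughly (12.3, 3.2) before and (10.8, 5.2) after.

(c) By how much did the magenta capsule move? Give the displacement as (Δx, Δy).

(2.6, -1.3)

The magenta capsule started near (4.7, 5.2) and ended near (7.3, 3.9).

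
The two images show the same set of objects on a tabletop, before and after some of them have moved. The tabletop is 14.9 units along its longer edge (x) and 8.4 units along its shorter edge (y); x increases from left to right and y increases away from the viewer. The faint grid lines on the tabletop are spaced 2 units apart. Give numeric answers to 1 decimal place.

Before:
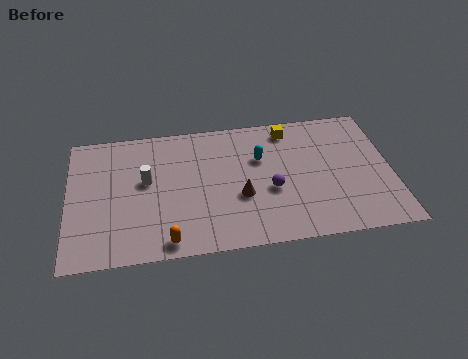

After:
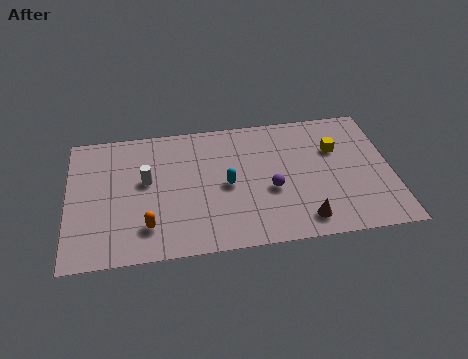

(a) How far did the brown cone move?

3.4

The brown cone was near (7.9, 3.2) before and (10.7, 1.3) after, so it travelled √(2.8² + 1.9²) ≈ 3.4 units.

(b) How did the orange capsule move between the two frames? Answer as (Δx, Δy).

(-0.9, 1.0)

The orange capsule started near (4.5, 0.9) and ended near (3.6, 1.9).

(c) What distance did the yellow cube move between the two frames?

2.6

From (10.3, 7.2) to (12.4, 5.6), the yellow cube covered √(2.1² + 1.6²) ≈ 2.6 units.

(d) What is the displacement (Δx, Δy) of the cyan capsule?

(-1.6, -1.5)

The cyan capsule started near (8.9, 5.5) and ended near (7.3, 4.0).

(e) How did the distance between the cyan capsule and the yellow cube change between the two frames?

+3.1

The distance was about 2.2 in the first image and 5.3 in the second, so they moved 3.1 units further apart.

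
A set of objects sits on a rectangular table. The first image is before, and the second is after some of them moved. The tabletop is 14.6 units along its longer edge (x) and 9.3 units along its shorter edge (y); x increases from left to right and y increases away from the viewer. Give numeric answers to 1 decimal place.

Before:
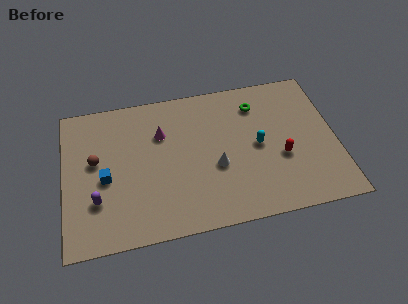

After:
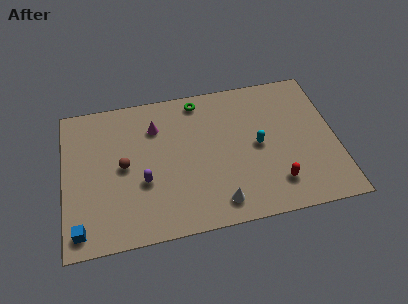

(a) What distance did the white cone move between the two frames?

2.3

The white cone moved from about (8.1, 3.7) to (8.1, 1.4), a distance of √(0.0² + 2.3²) ≈ 2.3.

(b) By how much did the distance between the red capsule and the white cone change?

-0.3

Before: roughly 3.5 units apart; after: 3.2. That's 0.3 units closer together.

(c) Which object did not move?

the cyan capsule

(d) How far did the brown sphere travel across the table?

1.6

The brown sphere was near (1.7, 5.3) before and (3.2, 4.7) after, so it travelled √(1.5² + 0.6²) ≈ 1.6 units.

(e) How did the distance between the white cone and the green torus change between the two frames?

+2.5

The distance was about 4.3 in the first image and 6.8 in the second, so they moved 2.5 units further apart.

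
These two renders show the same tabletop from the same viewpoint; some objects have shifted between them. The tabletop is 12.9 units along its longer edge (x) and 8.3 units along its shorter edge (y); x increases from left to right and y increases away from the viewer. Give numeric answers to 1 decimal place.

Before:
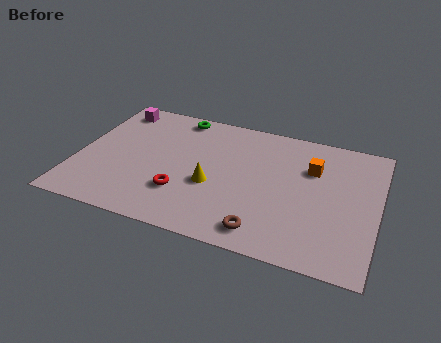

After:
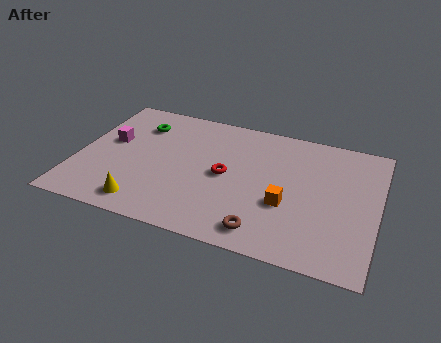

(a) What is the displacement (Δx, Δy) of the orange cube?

(-0.9, -2.6)

The orange cube started near (10.0, 5.7) and ended near (9.1, 3.1).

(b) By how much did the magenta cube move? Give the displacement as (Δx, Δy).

(0.1, -2.3)

From the two frames, the magenta cube sits at roughly (1.2, 7.1) before and (1.3, 4.8) after.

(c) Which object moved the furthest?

the yellow cone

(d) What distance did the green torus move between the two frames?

1.9

The green torus was near (4.0, 7.4) before and (2.4, 6.3) after, so it travelled √(1.6² + 1.1²) ≈ 1.9 units.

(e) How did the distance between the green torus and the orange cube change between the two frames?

+1.2

The distance was about 6.2 in the first image and 7.4 in the second, so they moved 1.2 units further apart.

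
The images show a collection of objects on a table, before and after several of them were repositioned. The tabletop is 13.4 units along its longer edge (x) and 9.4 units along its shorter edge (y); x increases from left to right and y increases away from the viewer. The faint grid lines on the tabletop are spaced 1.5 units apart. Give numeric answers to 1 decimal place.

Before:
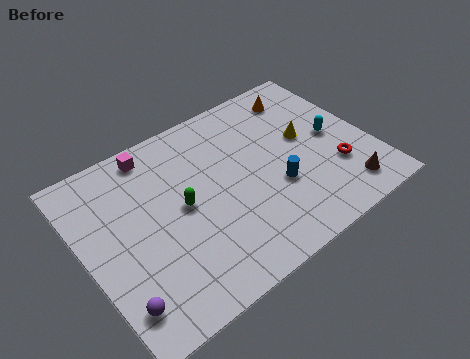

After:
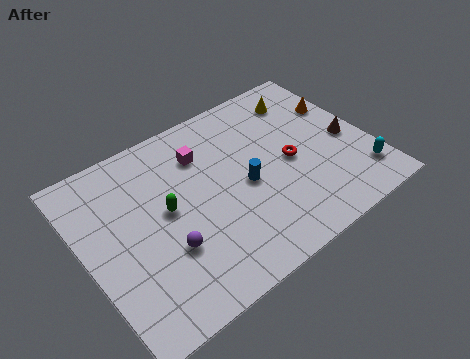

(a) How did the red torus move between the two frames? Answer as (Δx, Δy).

(-1.9, 1.5)

The red torus started near (11.5, 2.9) and ended near (9.6, 4.4).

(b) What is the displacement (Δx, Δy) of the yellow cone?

(0.4, 2.3)

The yellow cone started near (10.6, 5.3) and ended near (11.0, 7.6).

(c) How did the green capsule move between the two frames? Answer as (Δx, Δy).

(-0.7, 0.2)

The green capsule started near (4.5, 4.8) and ended near (3.8, 5.0).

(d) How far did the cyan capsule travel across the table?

2.9

From (11.8, 4.7) to (12.5, 1.9), the cyan capsule covered √(0.7² + 2.8²) ≈ 2.9 units.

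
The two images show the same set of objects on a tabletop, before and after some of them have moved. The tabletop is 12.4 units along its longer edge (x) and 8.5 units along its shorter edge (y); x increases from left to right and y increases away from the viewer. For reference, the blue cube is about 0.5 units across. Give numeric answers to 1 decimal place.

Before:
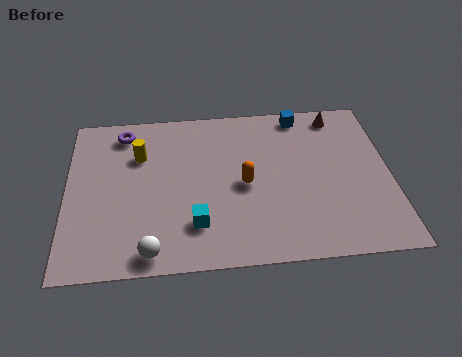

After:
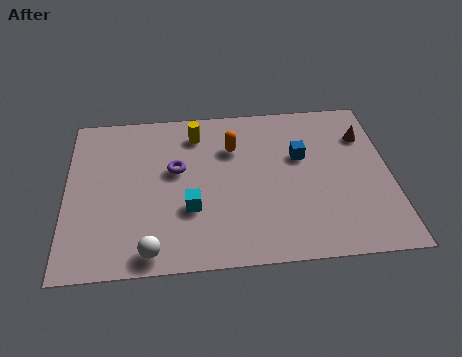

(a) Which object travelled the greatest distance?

the purple torus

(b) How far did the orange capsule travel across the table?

2.0

From (6.8, 4.0) to (6.4, 6.0), the orange capsule covered √(0.4² + 2.0²) ≈ 2.0 units.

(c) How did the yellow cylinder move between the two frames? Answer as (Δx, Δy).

(2.2, 1.0)

From the two frames, the yellow cylinder sits at roughly (2.8, 5.9) before and (5.0, 6.9) after.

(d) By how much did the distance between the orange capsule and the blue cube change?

-1.6

The distance was about 4.3 in the first image and 2.7 in the second, so they moved 1.6 units closer together.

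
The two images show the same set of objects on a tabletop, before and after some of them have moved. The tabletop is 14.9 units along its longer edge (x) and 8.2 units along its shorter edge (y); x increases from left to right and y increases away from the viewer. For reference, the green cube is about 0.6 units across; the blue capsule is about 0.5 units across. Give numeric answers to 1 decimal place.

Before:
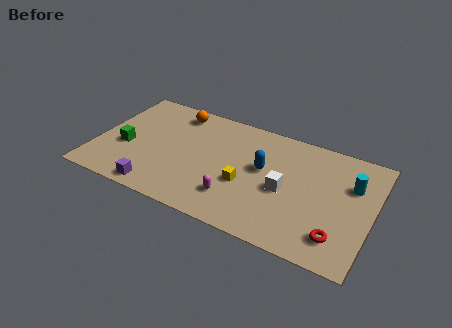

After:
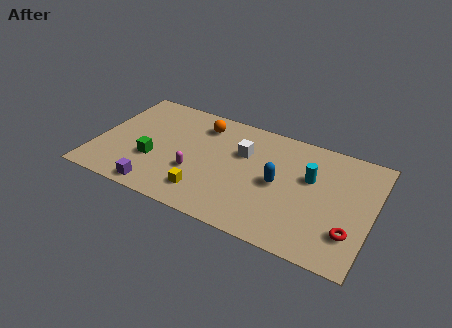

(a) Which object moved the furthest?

the white cube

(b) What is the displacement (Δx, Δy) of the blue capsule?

(0.9, -0.7)

From the two frames, the blue capsule sits at roughly (9.0, 4.7) before and (9.9, 4.0) after.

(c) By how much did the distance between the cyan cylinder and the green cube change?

-3.7

The distance was about 12.3 in the first image and 8.6 in the second, so they moved 3.7 units closer together.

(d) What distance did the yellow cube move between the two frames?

2.5

The yellow cube moved from about (8.2, 3.2) to (6.2, 1.7), a distance of √(2.0² + 1.5²) ≈ 2.5.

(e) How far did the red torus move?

0.8

From (13.3, 1.7) to (13.9, 2.2), the red torus covered √(0.6² + 0.5²) ≈ 0.8 units.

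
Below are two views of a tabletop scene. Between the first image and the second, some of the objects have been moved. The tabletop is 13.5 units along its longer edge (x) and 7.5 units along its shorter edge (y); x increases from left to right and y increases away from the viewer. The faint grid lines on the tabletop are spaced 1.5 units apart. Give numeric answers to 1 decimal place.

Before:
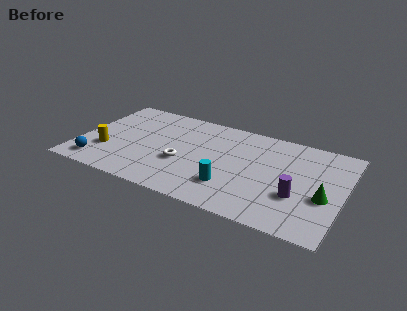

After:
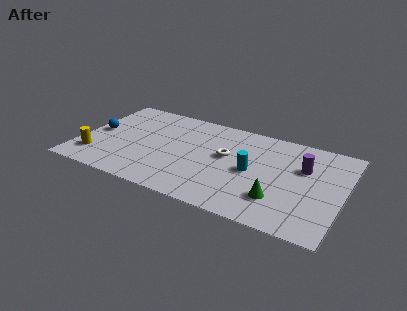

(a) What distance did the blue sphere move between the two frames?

2.6

The blue sphere was near (1.2, 1.2) before and (0.8, 3.8) after, so it travelled √(0.4² + 2.6²) ≈ 2.6 units.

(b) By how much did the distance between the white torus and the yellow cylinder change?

+3.1

The distance was about 3.9 in the first image and 7.0 in the second, so they moved 3.1 units further apart.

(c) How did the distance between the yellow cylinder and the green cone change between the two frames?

-1.7

The distance was about 11.1 in the first image and 9.4 in the second, so they moved 1.7 units closer together.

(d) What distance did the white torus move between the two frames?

2.5

The white torus moved from about (5.4, 2.9) to (7.5, 4.3), a distance of √(2.1² + 1.4²) ≈ 2.5.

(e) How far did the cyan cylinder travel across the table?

1.8

The cyan cylinder was near (8.0, 2.0) before and (8.9, 3.6) after, so it travelled √(0.9² + 1.6²) ≈ 1.8 units.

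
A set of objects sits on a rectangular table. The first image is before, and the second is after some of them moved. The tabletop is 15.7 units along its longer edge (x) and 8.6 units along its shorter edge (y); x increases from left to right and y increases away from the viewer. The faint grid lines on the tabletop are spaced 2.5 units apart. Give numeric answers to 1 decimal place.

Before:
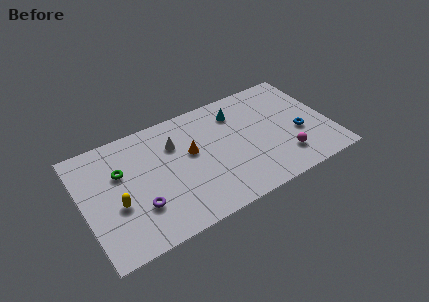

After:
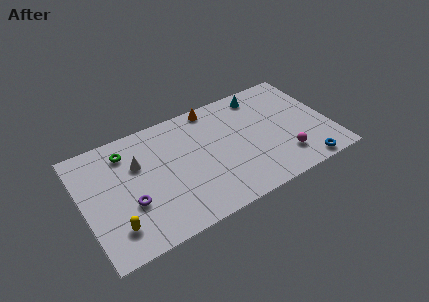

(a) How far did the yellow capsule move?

1.5

From (2.0, 3.4) to (1.7, 1.9), the yellow capsule covered √(0.3² + 1.5²) ≈ 1.5 units.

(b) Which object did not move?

the magenta sphere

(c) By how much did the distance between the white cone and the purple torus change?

-1.7

Before: roughly 4.4 units apart; after: 2.7. That's 1.7 units closer together.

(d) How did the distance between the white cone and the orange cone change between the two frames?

+4.1

The distance was about 1.4 in the first image and 5.5 in the second, so they moved 4.1 units further apart.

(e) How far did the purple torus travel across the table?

0.7

The purple torus moved from about (3.3, 2.6) to (2.8, 3.1), a distance of √(0.5² + 0.5²) ≈ 0.7.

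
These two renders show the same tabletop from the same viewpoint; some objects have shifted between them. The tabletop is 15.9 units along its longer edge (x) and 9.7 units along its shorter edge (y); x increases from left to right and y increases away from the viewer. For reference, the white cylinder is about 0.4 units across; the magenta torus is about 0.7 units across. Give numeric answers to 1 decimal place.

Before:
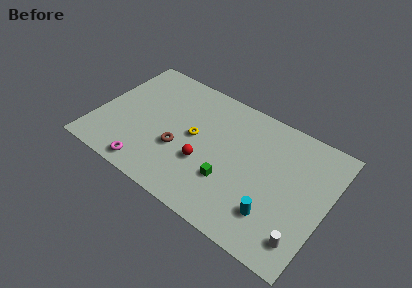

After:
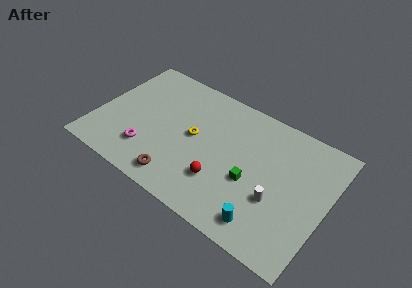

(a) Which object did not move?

the yellow torus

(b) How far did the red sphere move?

1.5

The red sphere was near (7.7, 3.5) before and (9.0, 2.8) after, so it travelled √(1.3² + 0.7²) ≈ 1.5 units.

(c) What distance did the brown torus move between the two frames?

2.2

From (5.9, 3.6) to (6.3, 1.4), the brown torus covered √(0.4² + 2.2²) ≈ 2.2 units.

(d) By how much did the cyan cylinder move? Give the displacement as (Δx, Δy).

(-0.4, -0.9)

The cyan cylinder was at about (12.7, 2.4) and moved to about (12.3, 1.5).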